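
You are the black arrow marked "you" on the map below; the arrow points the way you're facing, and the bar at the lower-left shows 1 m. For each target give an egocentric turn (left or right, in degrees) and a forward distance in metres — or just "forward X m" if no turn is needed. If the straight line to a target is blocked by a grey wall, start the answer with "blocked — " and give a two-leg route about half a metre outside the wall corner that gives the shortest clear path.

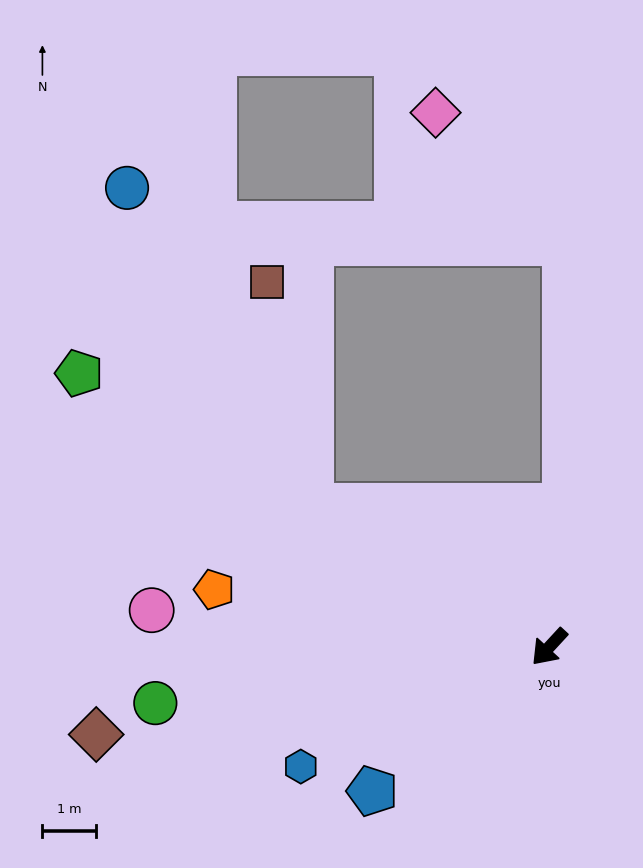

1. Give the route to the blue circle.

blocked — turn right 78°, forward 5.2 m, then turn right 29°, forward 6.8 m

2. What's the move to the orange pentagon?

turn right 57°, forward 6.3 m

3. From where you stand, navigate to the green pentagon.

turn right 78°, forward 10.1 m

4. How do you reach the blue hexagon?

turn right 22°, forward 5.1 m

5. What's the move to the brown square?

blocked — turn right 78°, forward 5.2 m, then turn right 48°, forward 4.3 m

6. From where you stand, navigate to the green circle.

turn right 39°, forward 7.4 m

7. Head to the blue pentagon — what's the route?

turn right 8°, forward 4.2 m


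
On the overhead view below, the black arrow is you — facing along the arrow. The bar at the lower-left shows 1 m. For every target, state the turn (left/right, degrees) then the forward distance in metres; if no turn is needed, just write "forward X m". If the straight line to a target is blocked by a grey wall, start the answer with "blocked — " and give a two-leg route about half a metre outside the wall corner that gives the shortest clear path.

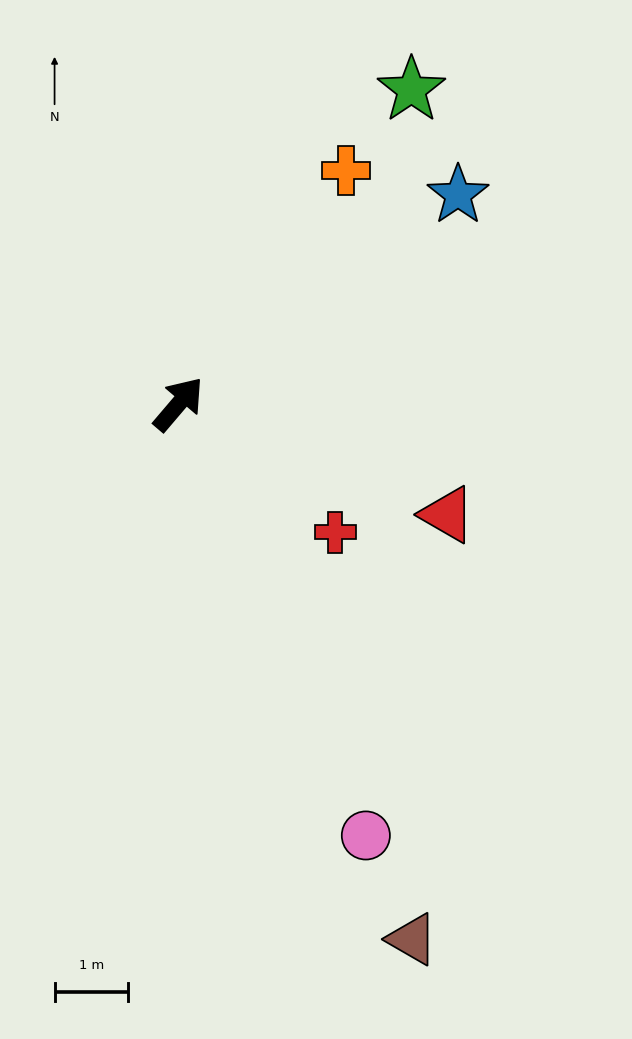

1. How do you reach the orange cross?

turn left 5°, forward 3.9 m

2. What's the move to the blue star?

turn right 13°, forward 4.7 m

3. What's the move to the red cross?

turn right 89°, forward 2.8 m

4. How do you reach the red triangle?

turn right 72°, forward 3.9 m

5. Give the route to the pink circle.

turn right 116°, forward 6.4 m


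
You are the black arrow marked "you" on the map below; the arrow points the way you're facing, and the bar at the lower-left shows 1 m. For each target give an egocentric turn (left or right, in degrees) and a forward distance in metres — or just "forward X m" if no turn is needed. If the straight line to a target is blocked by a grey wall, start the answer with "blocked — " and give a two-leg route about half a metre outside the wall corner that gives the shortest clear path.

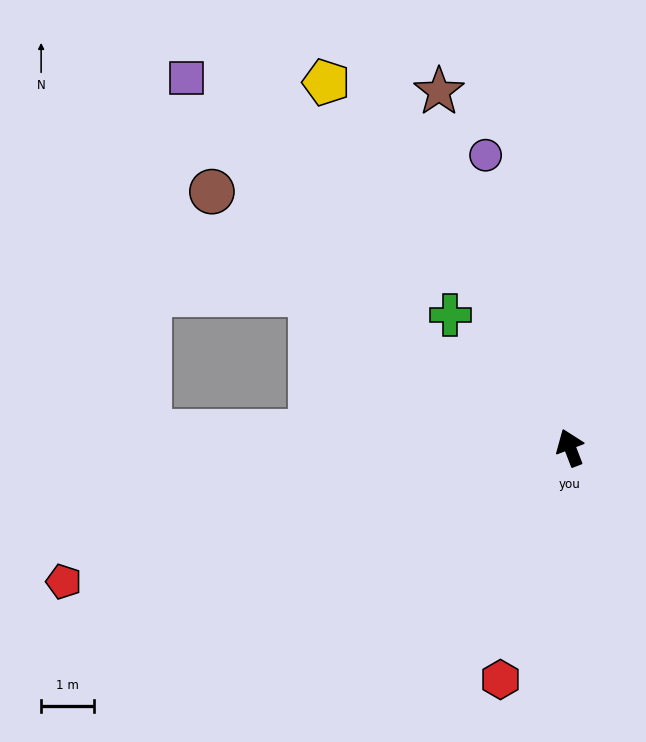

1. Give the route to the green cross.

turn left 21°, forward 3.4 m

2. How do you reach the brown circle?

turn left 33°, forward 8.3 m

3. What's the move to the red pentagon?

turn left 84°, forward 9.9 m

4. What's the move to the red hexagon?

turn left 142°, forward 4.6 m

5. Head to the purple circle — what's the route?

turn right 5°, forward 5.8 m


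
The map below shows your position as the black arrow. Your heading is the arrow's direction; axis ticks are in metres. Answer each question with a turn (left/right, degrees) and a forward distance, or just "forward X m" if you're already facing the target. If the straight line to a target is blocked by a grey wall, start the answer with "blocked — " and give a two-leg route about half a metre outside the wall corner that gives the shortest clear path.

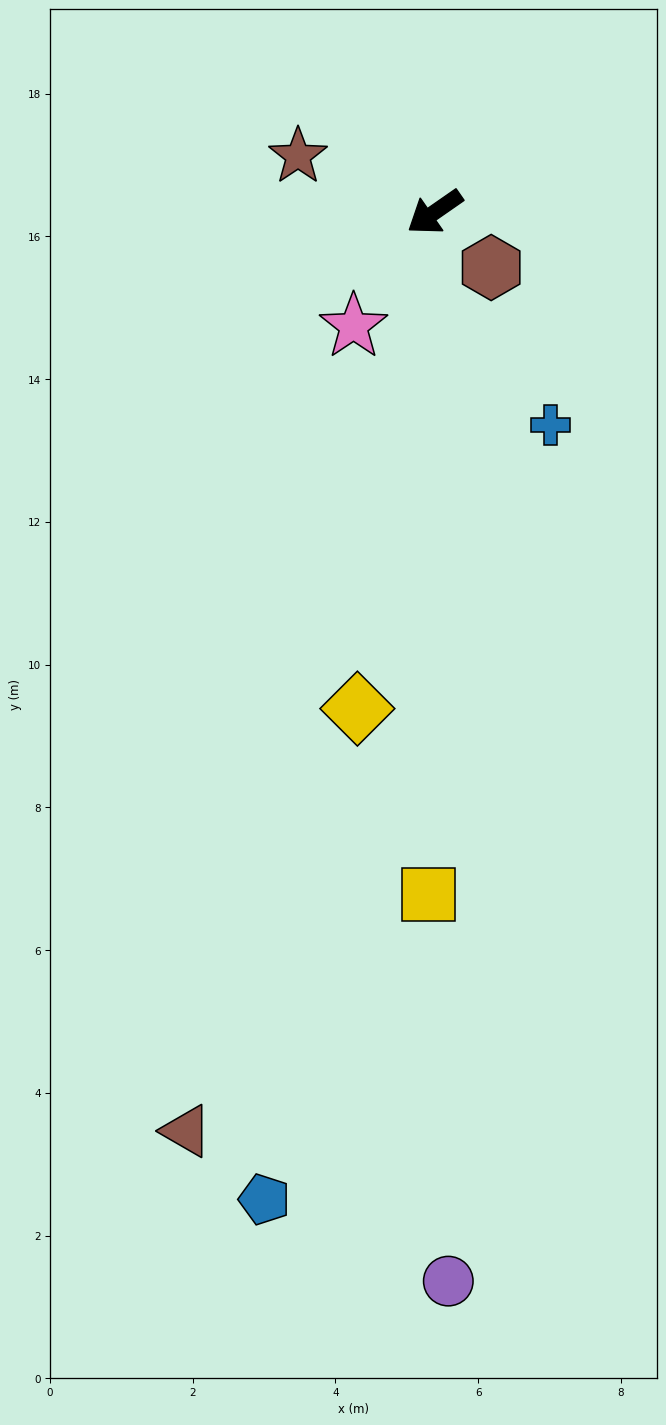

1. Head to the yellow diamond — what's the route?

turn left 46°, forward 7.0 m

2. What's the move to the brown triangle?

turn left 40°, forward 13.3 m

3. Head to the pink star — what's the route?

turn left 20°, forward 2.0 m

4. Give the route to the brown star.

turn right 57°, forward 2.1 m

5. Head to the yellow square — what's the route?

turn left 55°, forward 9.6 m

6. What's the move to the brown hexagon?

turn left 101°, forward 1.1 m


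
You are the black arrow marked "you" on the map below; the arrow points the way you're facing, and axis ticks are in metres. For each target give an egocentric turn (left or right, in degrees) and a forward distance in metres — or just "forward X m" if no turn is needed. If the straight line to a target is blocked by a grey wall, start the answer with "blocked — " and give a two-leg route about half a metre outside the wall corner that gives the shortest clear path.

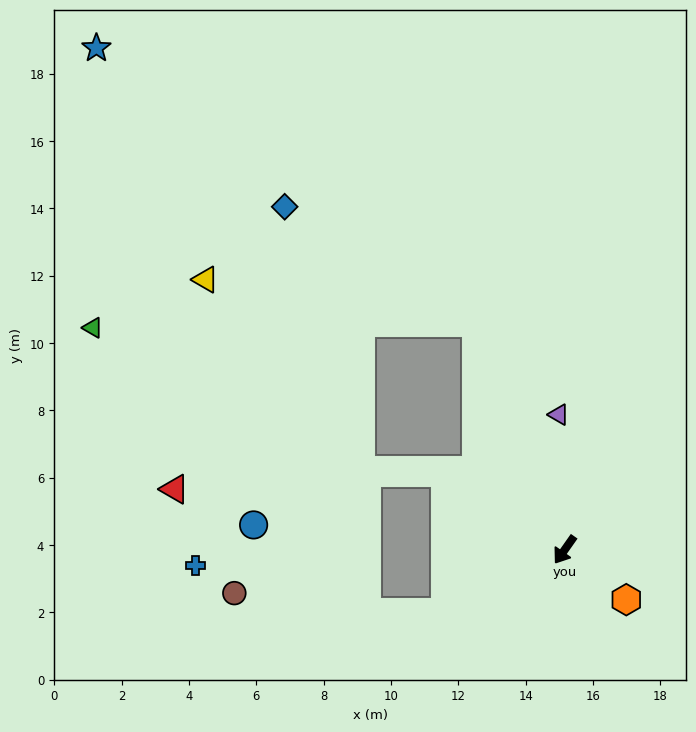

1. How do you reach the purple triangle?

turn right 142°, forward 4.0 m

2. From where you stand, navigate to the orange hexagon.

turn left 86°, forward 2.4 m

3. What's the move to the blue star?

blocked — turn right 124°, forward 7.2 m, then turn left 33°, forward 13.9 m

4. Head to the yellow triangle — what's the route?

blocked — turn right 124°, forward 7.2 m, then turn left 60°, forward 8.1 m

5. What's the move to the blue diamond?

blocked — turn right 124°, forward 7.2 m, then turn left 38°, forward 6.6 m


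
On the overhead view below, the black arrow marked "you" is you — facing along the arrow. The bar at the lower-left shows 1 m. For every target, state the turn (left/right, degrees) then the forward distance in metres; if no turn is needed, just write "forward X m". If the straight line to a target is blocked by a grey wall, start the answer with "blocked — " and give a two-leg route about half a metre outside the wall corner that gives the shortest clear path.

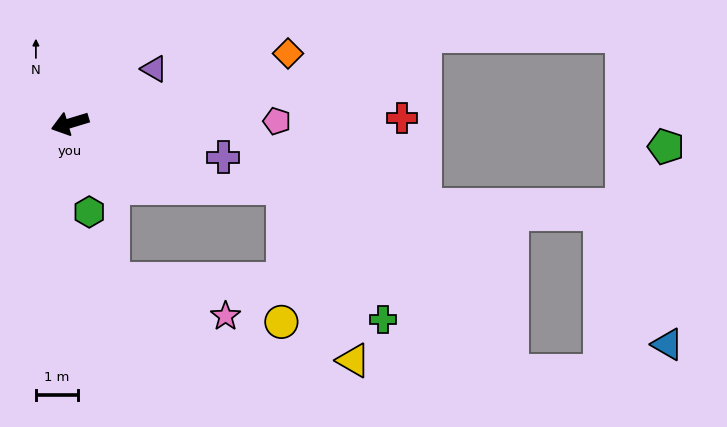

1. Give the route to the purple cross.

turn left 151°, forward 3.7 m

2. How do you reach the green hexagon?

turn left 85°, forward 2.1 m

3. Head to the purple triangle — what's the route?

turn right 164°, forward 2.4 m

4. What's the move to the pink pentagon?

turn left 164°, forward 4.9 m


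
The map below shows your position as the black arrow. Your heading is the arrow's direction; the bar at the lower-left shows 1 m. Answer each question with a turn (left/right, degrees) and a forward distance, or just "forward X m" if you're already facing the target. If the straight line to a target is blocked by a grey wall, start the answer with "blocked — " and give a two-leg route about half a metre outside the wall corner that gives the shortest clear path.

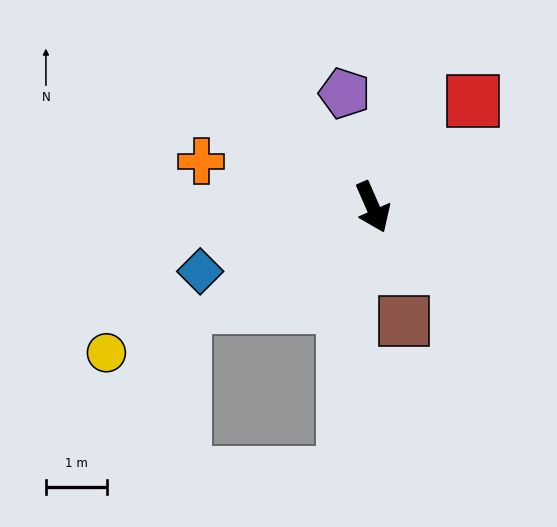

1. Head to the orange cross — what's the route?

turn right 129°, forward 2.9 m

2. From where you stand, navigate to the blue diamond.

turn right 93°, forward 3.0 m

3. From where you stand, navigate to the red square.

turn left 113°, forward 2.4 m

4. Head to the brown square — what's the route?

turn right 8°, forward 1.9 m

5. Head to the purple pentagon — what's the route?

turn left 170°, forward 1.9 m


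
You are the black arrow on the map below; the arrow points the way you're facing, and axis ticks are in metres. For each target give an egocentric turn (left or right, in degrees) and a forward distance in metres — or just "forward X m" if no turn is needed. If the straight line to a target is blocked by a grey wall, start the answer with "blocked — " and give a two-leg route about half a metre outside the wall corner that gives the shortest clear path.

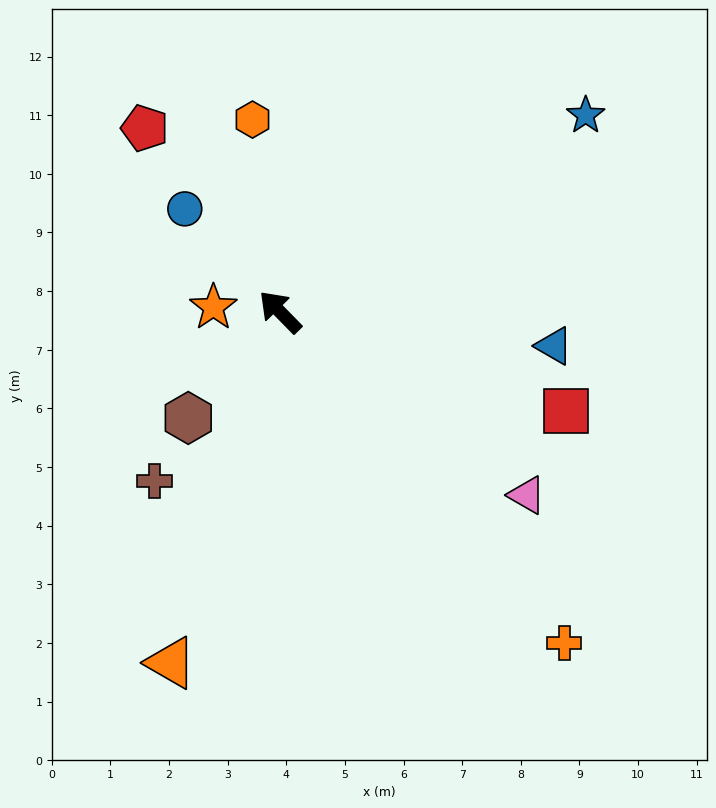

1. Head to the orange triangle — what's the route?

turn left 118°, forward 6.3 m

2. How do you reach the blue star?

turn right 102°, forward 6.2 m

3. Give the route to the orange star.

turn left 42°, forward 1.1 m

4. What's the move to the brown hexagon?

turn left 95°, forward 2.4 m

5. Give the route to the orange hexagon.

turn right 36°, forward 3.3 m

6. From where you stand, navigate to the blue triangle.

turn right 141°, forward 4.7 m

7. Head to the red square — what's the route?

turn right 153°, forward 5.2 m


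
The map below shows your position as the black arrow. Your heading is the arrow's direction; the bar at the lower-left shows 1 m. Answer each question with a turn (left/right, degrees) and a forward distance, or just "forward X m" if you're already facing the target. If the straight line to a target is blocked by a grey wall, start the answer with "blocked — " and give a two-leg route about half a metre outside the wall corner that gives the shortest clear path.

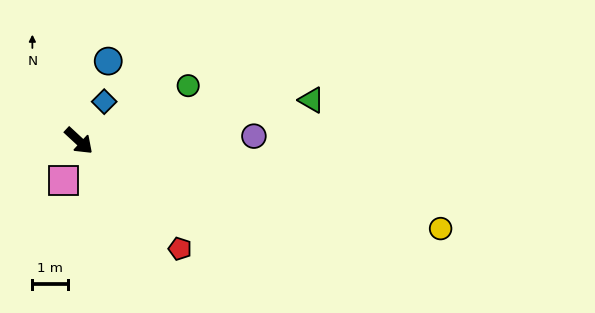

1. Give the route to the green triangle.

turn left 53°, forward 6.6 m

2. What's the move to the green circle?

turn left 70°, forward 3.4 m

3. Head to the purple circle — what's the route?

turn left 44°, forward 4.9 m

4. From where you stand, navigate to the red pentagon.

turn right 4°, forward 4.1 m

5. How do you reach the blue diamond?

turn left 100°, forward 1.3 m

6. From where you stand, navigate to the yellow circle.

turn left 29°, forward 10.3 m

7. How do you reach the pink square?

turn right 68°, forward 1.2 m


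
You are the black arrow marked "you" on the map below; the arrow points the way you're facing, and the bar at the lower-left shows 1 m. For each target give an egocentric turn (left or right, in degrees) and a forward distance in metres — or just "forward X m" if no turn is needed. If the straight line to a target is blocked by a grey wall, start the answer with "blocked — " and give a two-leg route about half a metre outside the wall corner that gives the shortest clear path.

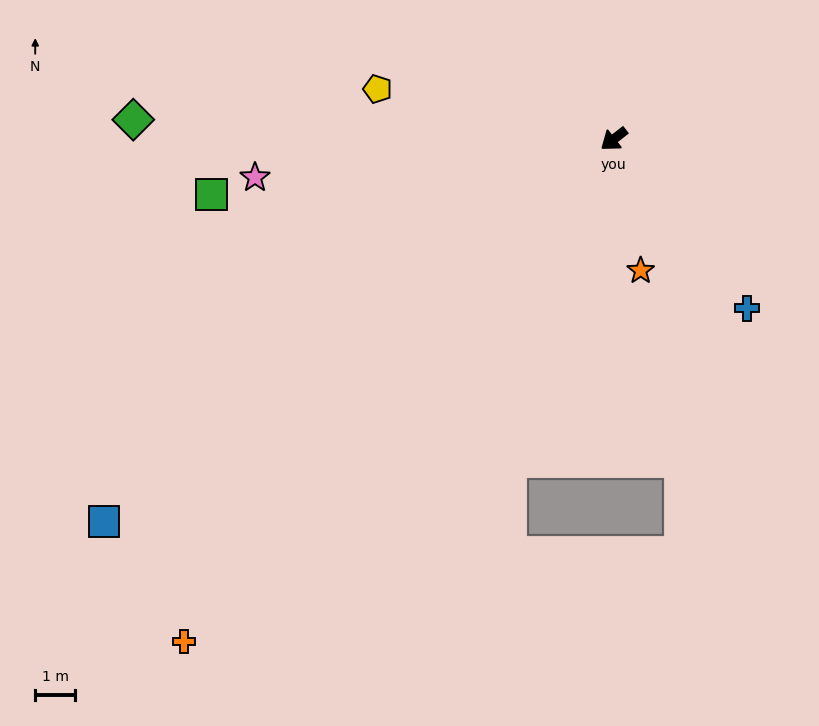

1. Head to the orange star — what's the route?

turn left 64°, forward 3.4 m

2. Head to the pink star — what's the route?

turn right 32°, forward 9.0 m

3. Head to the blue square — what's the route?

forward 15.9 m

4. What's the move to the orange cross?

turn left 12°, forward 16.5 m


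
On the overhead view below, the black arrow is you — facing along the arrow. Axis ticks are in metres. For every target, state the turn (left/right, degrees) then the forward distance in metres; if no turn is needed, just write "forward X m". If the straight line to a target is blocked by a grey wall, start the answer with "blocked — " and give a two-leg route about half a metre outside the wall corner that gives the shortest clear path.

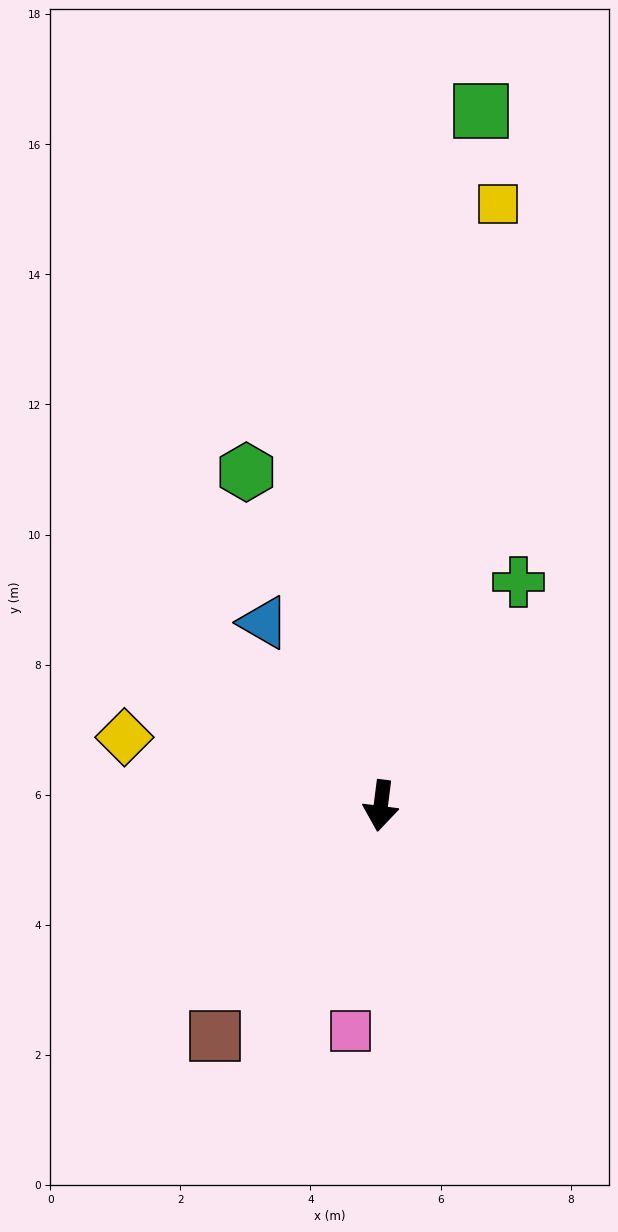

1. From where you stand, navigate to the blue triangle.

turn right 140°, forward 3.3 m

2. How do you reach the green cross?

turn left 156°, forward 4.0 m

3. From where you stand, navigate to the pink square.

forward 3.5 m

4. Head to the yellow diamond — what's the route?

turn right 98°, forward 4.1 m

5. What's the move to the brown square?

turn right 28°, forward 4.4 m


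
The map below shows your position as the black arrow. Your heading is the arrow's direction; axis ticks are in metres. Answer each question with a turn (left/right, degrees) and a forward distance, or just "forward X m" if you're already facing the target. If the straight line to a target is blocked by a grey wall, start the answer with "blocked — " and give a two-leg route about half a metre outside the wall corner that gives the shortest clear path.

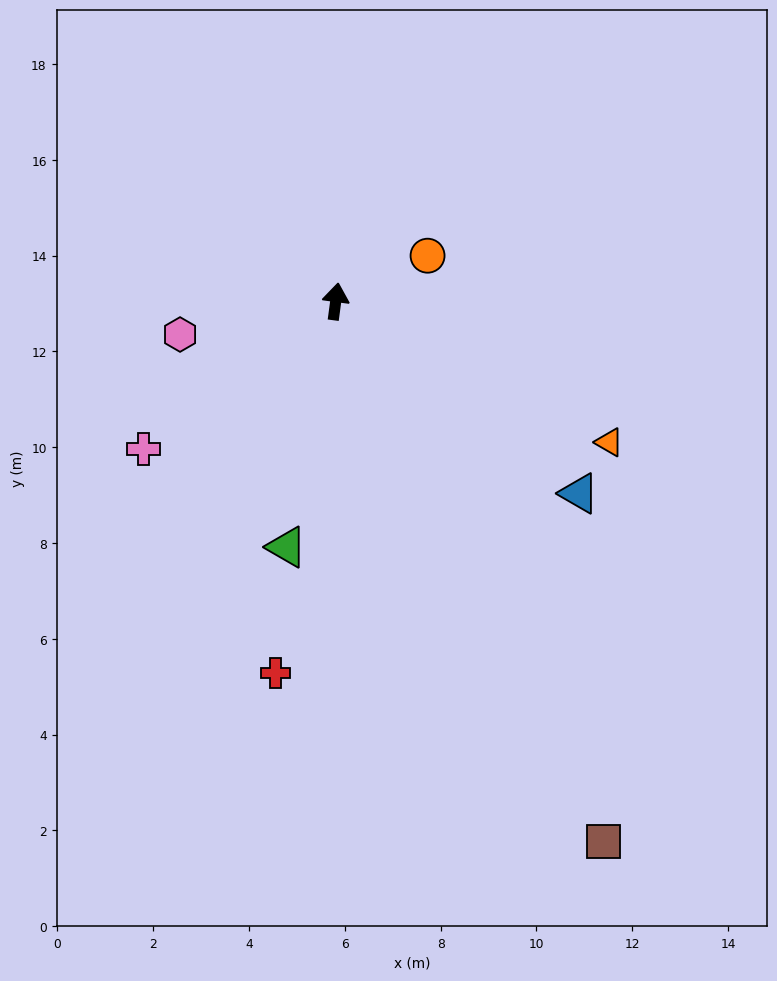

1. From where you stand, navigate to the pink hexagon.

turn left 110°, forward 3.3 m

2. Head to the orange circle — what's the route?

turn right 56°, forward 2.1 m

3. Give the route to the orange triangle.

turn right 110°, forward 6.4 m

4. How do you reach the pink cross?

turn left 135°, forward 5.1 m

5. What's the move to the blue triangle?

turn right 121°, forward 6.5 m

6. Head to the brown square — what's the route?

turn right 146°, forward 12.6 m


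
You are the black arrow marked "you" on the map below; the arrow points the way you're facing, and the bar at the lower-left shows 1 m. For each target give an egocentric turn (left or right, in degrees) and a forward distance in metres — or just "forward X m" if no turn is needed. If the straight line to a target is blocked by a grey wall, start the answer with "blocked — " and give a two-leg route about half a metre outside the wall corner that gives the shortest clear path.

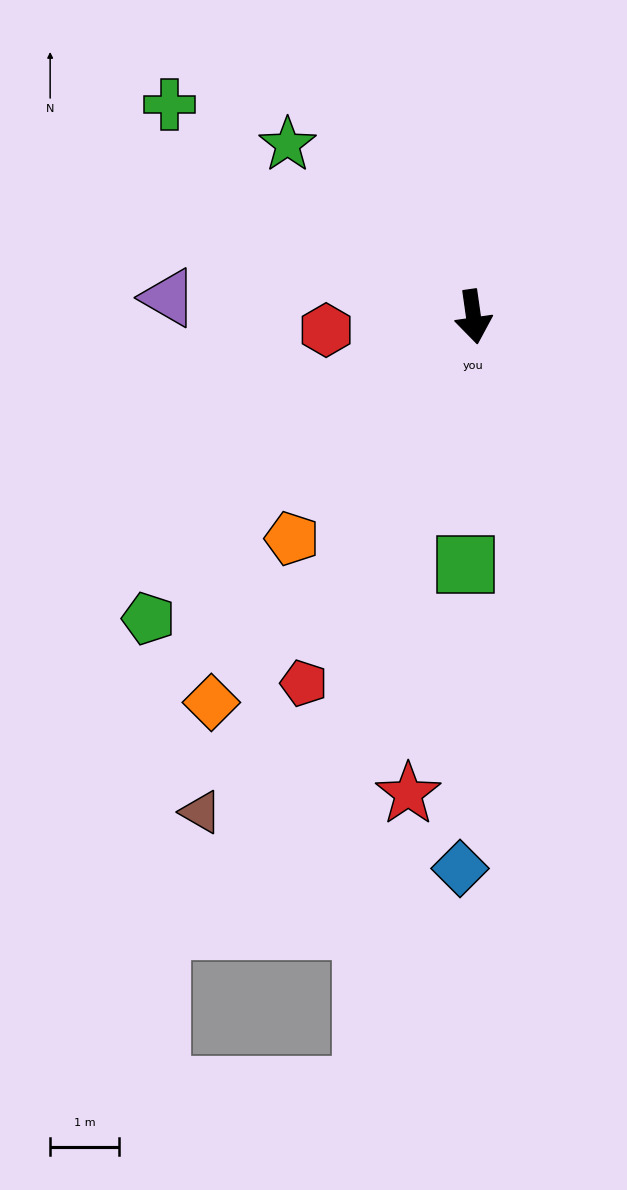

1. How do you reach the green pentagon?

turn right 55°, forward 6.5 m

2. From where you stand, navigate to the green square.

turn right 10°, forward 3.6 m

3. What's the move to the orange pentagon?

turn right 47°, forward 4.2 m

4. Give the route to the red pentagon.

turn right 33°, forward 5.9 m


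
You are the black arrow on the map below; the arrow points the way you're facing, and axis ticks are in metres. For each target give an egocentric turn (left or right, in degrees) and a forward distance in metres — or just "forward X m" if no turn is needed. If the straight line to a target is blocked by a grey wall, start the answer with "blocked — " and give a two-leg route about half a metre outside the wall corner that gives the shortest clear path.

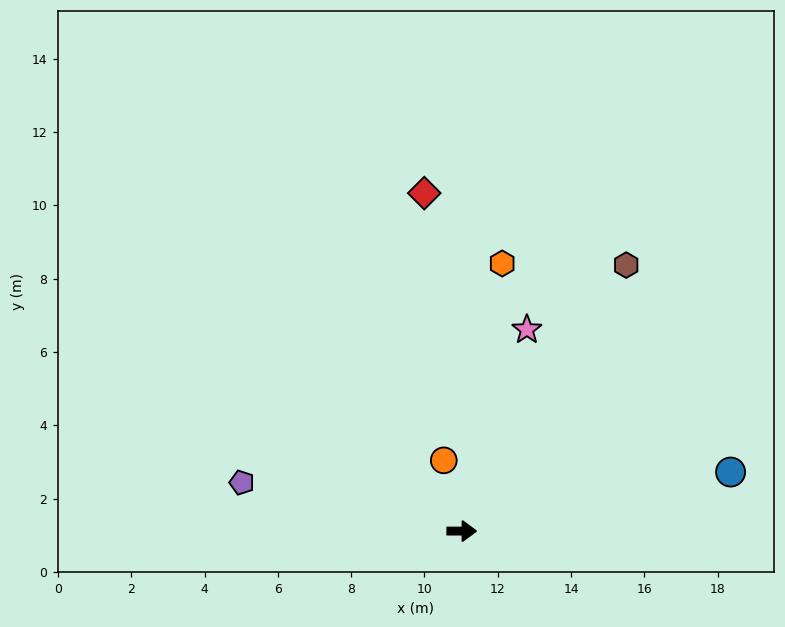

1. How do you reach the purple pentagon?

turn left 168°, forward 6.1 m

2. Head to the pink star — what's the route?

turn left 72°, forward 5.8 m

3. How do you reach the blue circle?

turn left 13°, forward 7.5 m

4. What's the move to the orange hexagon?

turn left 82°, forward 7.4 m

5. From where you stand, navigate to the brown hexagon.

turn left 58°, forward 8.5 m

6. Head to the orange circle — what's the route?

turn left 104°, forward 2.0 m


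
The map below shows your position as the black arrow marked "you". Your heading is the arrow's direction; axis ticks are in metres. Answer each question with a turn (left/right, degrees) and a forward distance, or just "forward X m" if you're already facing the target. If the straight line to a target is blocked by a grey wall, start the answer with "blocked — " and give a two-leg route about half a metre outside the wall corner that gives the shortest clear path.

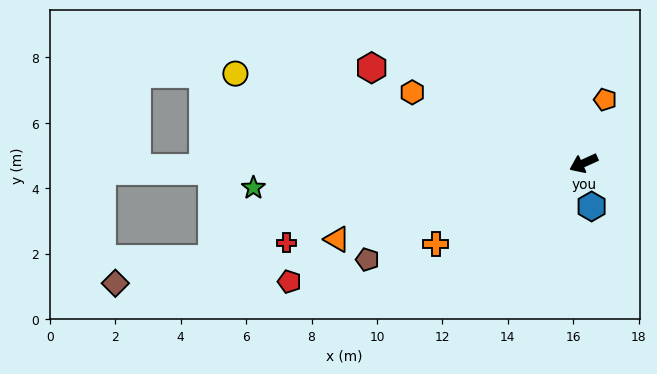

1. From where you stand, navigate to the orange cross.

turn left 4°, forward 5.2 m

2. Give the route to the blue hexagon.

turn left 76°, forward 1.3 m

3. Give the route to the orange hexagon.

turn right 47°, forward 5.7 m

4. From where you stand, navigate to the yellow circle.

turn right 39°, forward 11.0 m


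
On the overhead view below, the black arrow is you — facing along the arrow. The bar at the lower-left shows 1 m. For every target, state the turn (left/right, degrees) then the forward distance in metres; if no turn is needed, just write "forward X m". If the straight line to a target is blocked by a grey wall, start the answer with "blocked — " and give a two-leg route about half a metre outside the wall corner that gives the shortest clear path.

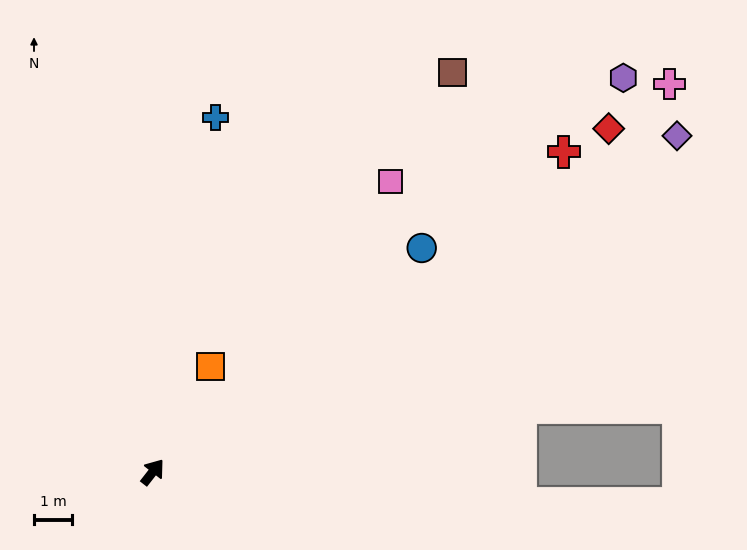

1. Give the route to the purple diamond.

turn right 19°, forward 16.3 m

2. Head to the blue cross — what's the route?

turn left 28°, forward 9.4 m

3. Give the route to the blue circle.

turn right 12°, forward 9.2 m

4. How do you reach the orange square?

turn left 9°, forward 3.2 m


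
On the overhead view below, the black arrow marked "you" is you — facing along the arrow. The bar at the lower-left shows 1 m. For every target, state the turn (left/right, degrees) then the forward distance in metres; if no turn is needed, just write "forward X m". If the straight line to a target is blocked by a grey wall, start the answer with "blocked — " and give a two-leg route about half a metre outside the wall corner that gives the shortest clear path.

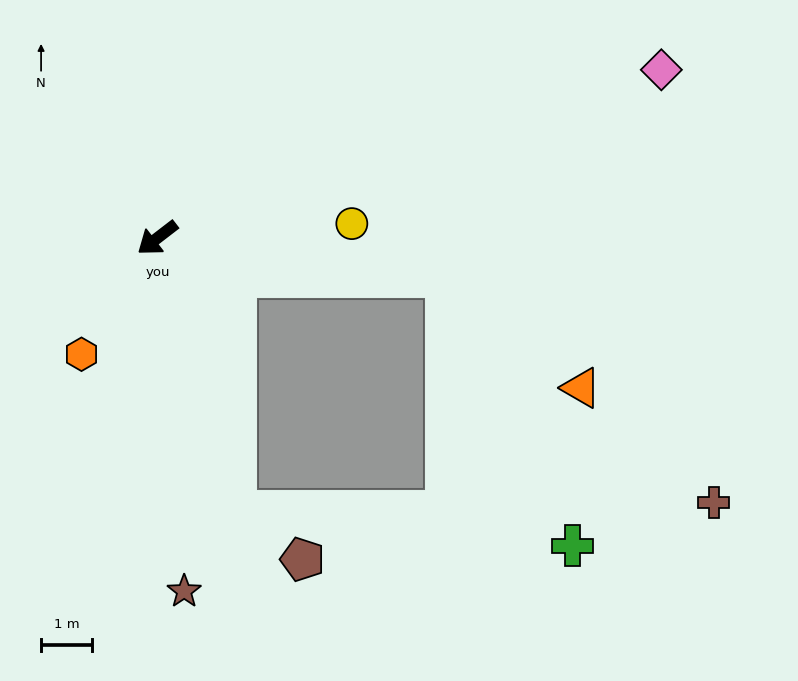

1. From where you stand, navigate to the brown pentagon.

blocked — turn left 68°, forward 5.6 m, then turn left 40°, forward 1.6 m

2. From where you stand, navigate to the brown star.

turn left 57°, forward 7.0 m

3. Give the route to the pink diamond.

turn left 161°, forward 10.4 m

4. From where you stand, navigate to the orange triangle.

blocked — turn left 135°, forward 5.7 m, then turn right 32°, forward 3.4 m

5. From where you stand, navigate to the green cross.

blocked — turn left 135°, forward 5.7 m, then turn right 58°, forward 5.8 m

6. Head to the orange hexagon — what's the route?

turn left 19°, forward 2.7 m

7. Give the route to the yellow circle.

turn left 147°, forward 3.8 m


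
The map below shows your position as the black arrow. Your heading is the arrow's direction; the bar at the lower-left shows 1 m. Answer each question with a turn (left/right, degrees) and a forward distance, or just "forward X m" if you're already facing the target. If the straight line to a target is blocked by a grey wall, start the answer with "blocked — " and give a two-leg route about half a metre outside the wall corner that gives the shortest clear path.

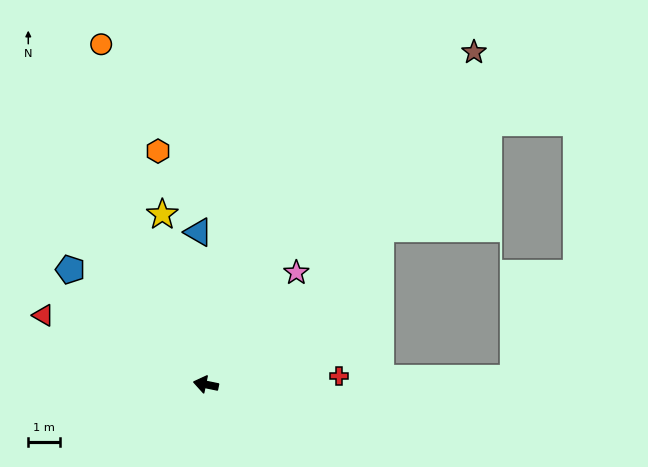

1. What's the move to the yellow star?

turn right 64°, forward 5.5 m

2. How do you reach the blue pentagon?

turn right 29°, forward 5.6 m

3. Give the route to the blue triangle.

turn right 76°, forward 4.8 m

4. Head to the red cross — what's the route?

turn right 165°, forward 4.2 m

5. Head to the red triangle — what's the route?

turn right 11°, forward 5.5 m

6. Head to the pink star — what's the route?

turn right 117°, forward 4.5 m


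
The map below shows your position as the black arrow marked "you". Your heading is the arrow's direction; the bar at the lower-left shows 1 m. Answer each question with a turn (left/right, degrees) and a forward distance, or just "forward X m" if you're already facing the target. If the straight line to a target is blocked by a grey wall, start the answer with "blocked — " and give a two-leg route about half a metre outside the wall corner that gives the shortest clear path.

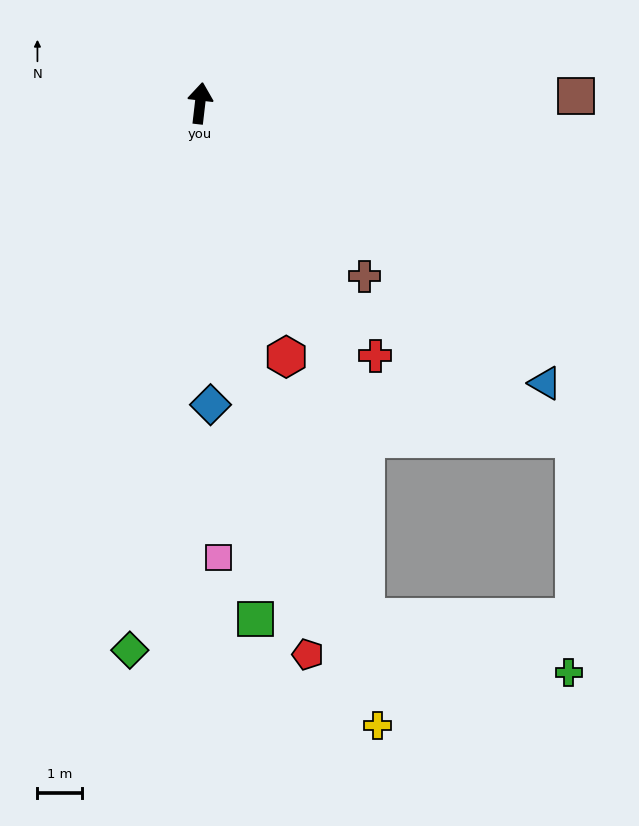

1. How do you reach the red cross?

turn right 139°, forward 6.8 m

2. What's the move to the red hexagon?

turn right 155°, forward 6.0 m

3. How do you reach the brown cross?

turn right 130°, forward 5.3 m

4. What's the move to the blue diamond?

turn right 171°, forward 6.7 m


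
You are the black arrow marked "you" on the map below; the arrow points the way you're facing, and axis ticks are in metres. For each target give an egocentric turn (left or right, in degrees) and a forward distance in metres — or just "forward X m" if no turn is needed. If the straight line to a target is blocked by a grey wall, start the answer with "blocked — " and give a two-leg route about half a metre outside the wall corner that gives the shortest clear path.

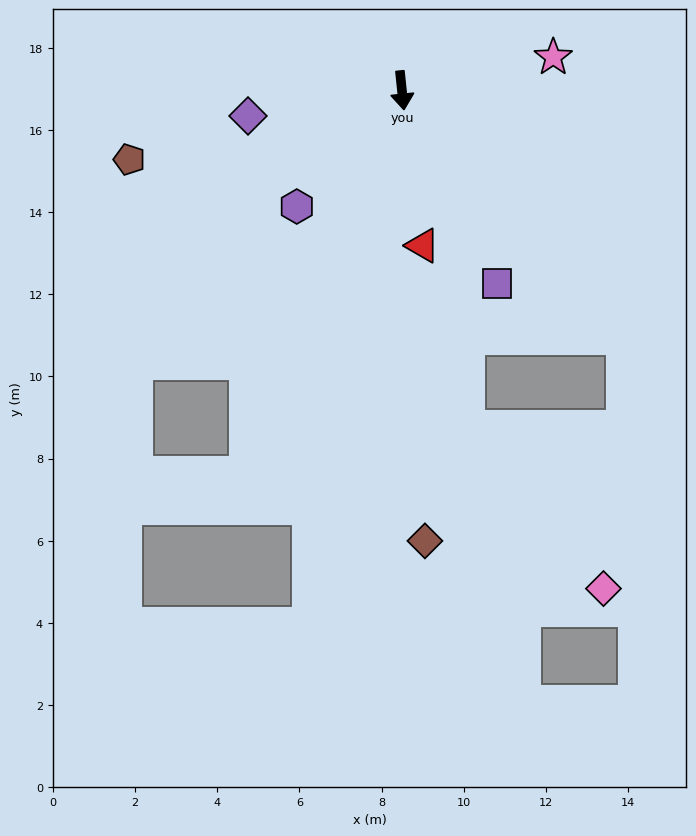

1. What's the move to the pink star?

turn left 96°, forward 3.8 m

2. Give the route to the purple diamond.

turn right 87°, forward 3.8 m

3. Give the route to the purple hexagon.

turn right 48°, forward 3.8 m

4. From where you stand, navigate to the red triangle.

forward 3.8 m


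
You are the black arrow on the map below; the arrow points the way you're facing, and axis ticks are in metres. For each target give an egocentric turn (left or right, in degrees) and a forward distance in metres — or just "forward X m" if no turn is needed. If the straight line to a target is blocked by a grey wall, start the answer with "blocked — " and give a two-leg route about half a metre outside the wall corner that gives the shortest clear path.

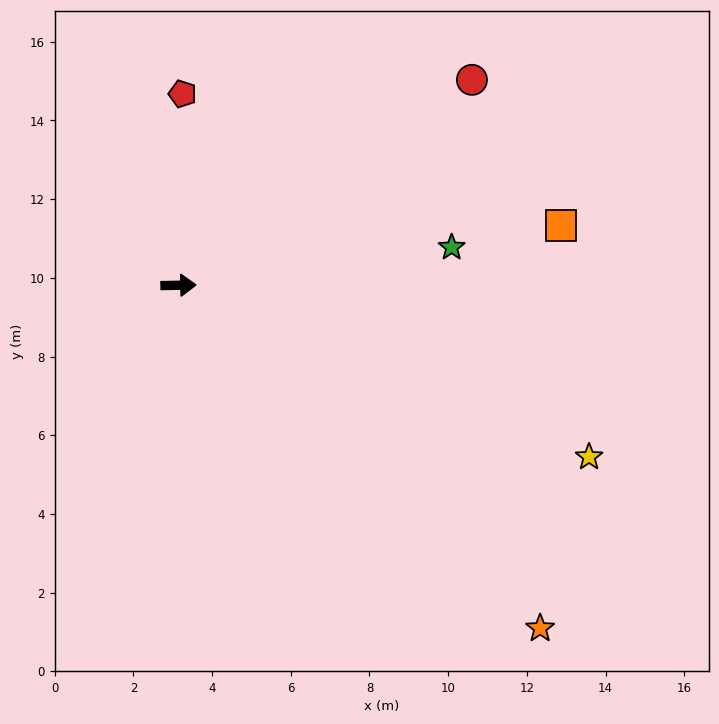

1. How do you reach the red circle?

turn left 34°, forward 9.1 m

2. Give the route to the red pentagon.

turn left 88°, forward 4.9 m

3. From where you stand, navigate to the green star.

turn left 7°, forward 7.0 m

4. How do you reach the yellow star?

turn right 24°, forward 11.3 m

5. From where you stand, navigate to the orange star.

turn right 45°, forward 12.7 m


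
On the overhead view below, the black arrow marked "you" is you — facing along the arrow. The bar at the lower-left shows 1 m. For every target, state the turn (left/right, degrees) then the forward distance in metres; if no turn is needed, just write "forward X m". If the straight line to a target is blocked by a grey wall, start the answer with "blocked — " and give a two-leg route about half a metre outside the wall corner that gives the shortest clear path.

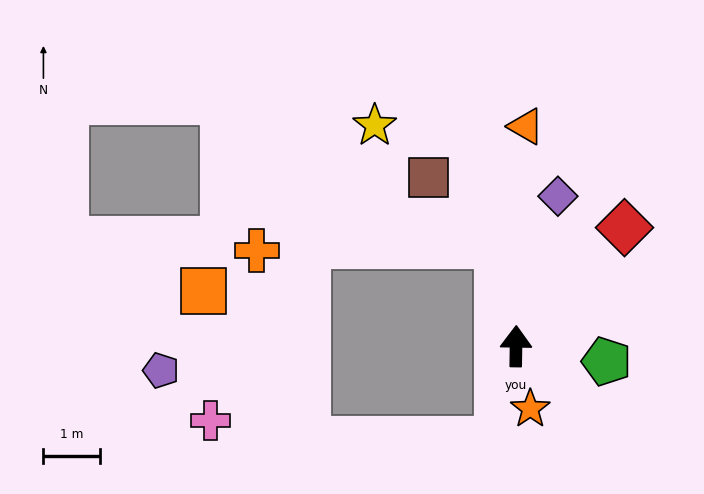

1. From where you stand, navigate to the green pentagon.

turn right 99°, forward 1.6 m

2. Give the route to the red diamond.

turn right 42°, forward 2.9 m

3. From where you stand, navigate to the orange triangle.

forward 3.9 m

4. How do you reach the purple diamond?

turn right 15°, forward 2.8 m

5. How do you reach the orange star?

turn right 166°, forward 1.1 m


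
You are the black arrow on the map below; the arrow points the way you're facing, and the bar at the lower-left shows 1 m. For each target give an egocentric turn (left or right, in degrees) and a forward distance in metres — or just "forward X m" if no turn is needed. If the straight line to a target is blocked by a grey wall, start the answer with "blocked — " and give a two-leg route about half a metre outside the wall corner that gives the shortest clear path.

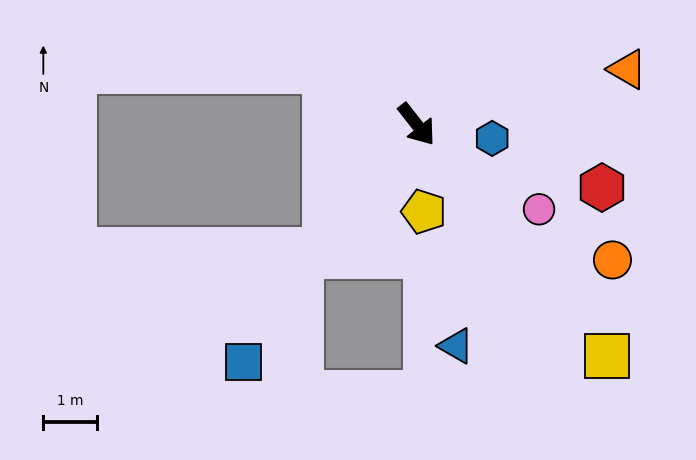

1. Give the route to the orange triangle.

turn left 66°, forward 4.0 m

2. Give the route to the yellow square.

forward 5.5 m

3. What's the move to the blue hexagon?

turn left 41°, forward 1.4 m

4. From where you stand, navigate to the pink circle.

turn left 17°, forward 2.8 m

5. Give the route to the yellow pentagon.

turn right 33°, forward 1.6 m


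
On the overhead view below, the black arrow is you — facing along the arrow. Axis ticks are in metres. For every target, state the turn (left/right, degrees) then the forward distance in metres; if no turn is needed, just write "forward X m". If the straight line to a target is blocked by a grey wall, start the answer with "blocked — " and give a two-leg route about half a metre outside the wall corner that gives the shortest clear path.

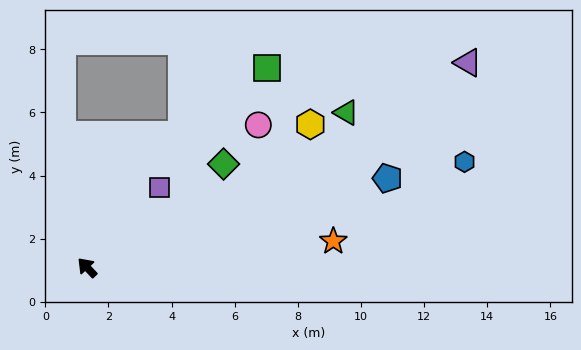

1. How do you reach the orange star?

turn right 127°, forward 7.8 m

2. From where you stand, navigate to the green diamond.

turn right 96°, forward 5.4 m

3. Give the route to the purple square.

turn right 85°, forward 3.4 m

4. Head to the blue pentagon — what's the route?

turn right 117°, forward 9.9 m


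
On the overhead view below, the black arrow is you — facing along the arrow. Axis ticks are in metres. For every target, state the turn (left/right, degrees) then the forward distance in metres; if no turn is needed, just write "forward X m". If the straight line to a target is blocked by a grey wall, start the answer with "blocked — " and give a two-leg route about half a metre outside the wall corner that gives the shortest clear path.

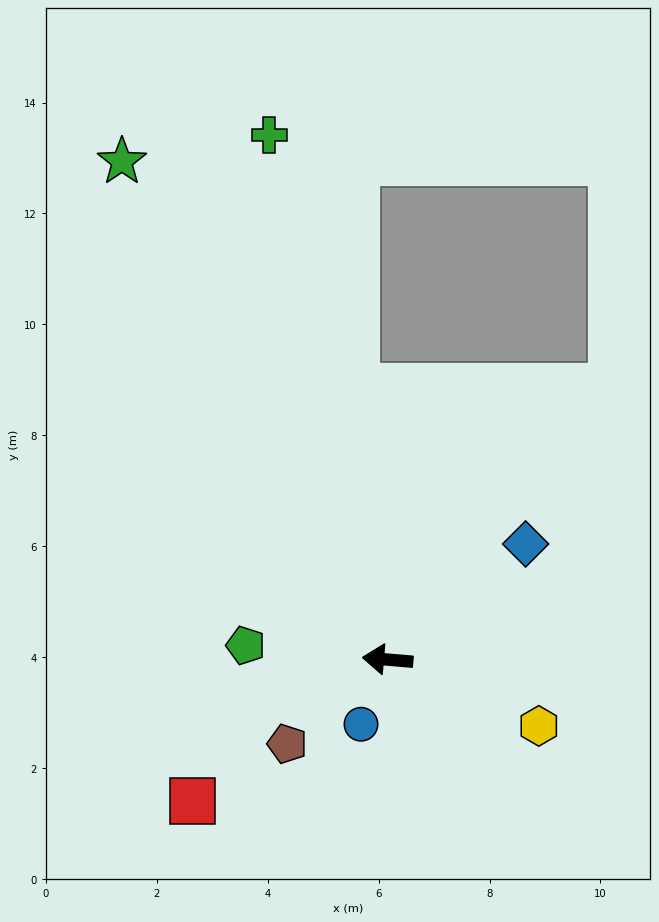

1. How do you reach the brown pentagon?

turn left 45°, forward 2.4 m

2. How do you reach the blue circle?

turn left 72°, forward 1.3 m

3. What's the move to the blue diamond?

turn right 135°, forward 3.2 m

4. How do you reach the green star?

turn right 57°, forward 10.2 m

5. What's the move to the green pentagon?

forward 2.6 m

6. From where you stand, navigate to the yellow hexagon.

turn left 161°, forward 3.0 m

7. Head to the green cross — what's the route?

turn right 72°, forward 9.7 m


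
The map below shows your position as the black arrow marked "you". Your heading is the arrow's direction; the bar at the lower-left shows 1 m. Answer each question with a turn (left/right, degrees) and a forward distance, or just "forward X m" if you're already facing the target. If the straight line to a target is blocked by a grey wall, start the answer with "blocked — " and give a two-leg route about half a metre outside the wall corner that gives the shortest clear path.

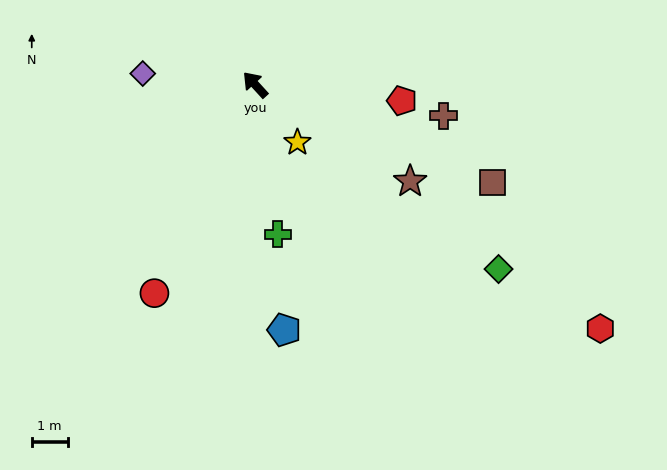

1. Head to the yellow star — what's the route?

turn left 174°, forward 2.0 m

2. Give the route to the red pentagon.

turn right 139°, forward 4.1 m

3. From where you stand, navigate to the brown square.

turn right 155°, forward 7.2 m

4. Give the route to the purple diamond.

turn left 42°, forward 3.2 m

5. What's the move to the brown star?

turn right 164°, forward 5.1 m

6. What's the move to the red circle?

turn left 112°, forward 6.5 m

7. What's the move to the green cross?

turn left 146°, forward 4.2 m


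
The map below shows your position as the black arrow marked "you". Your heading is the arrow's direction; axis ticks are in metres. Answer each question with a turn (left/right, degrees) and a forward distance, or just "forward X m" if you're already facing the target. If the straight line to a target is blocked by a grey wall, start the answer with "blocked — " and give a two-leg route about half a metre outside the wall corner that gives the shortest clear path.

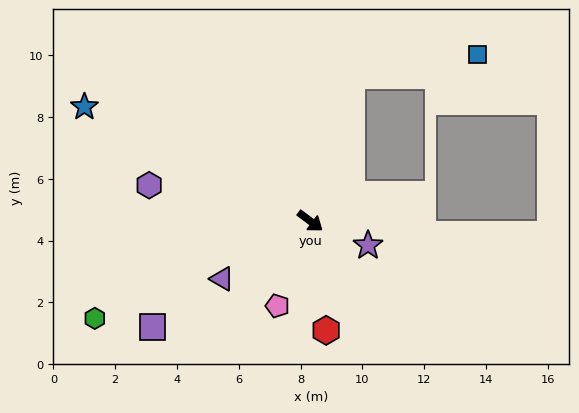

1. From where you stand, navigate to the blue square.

blocked — turn left 111°, forward 4.9 m, then turn right 65°, forward 4.1 m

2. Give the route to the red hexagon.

turn right 45°, forward 3.6 m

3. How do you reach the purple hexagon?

turn right 156°, forward 5.3 m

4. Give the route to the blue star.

turn right 170°, forward 8.2 m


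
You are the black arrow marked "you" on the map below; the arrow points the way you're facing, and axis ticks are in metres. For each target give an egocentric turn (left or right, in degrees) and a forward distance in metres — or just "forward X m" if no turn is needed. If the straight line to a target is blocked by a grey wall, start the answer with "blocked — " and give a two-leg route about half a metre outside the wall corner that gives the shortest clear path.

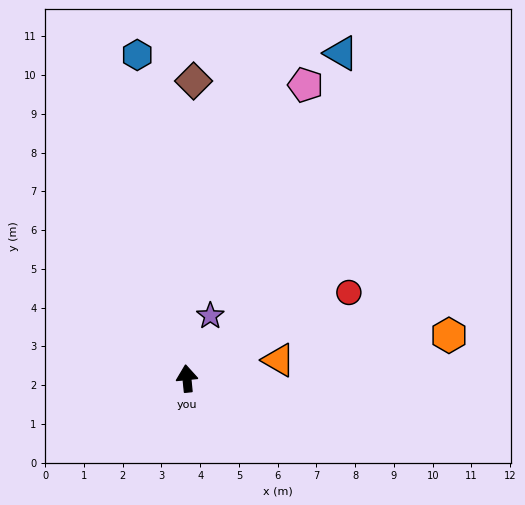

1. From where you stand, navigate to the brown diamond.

turn right 7°, forward 7.7 m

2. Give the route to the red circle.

turn right 68°, forward 4.7 m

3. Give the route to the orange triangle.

turn right 84°, forward 2.4 m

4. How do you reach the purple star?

turn right 26°, forward 1.7 m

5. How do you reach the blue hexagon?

turn left 3°, forward 8.4 m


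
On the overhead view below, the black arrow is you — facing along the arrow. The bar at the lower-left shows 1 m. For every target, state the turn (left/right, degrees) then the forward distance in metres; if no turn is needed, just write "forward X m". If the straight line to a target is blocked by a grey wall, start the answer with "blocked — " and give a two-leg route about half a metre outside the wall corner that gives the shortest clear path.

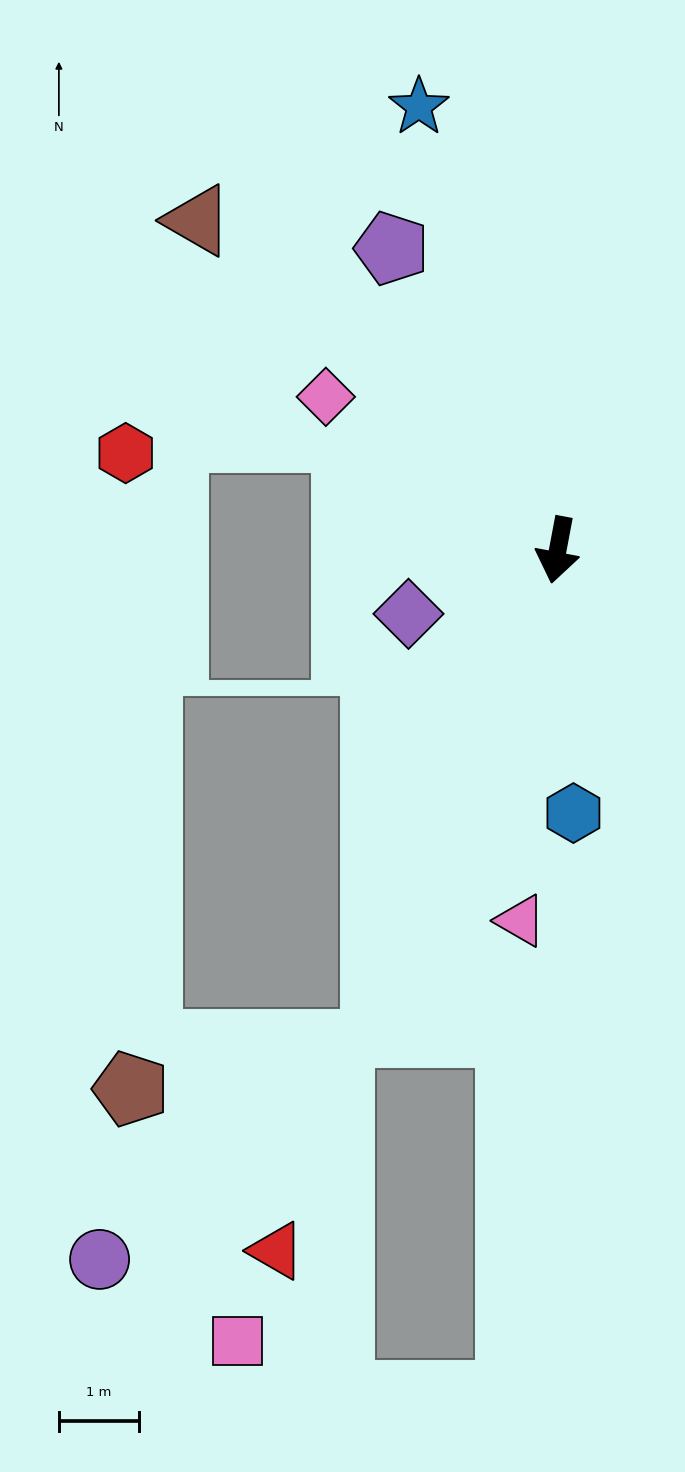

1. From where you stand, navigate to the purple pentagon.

turn right 140°, forward 4.3 m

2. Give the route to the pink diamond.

turn right 113°, forward 3.4 m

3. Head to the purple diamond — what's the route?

turn right 56°, forward 2.0 m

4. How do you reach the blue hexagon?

turn left 14°, forward 3.3 m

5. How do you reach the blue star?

turn right 152°, forward 5.8 m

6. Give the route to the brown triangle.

turn right 122°, forward 6.1 m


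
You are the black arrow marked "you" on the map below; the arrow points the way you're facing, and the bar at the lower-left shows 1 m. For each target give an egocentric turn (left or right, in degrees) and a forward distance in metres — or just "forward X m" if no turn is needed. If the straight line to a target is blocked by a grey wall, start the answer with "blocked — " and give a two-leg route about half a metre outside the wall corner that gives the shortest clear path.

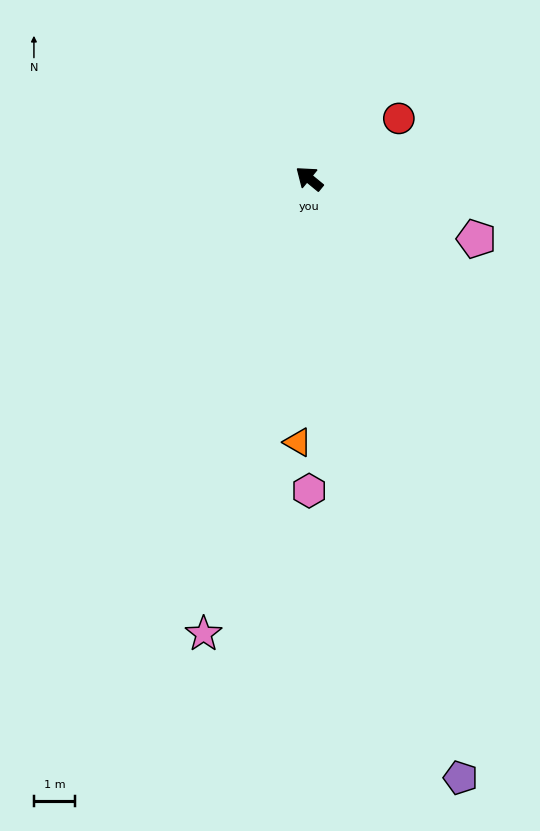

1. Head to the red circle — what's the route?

turn right 107°, forward 2.6 m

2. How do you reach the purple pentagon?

turn left 144°, forward 14.9 m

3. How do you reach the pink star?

turn left 116°, forward 11.2 m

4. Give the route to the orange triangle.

turn left 127°, forward 6.4 m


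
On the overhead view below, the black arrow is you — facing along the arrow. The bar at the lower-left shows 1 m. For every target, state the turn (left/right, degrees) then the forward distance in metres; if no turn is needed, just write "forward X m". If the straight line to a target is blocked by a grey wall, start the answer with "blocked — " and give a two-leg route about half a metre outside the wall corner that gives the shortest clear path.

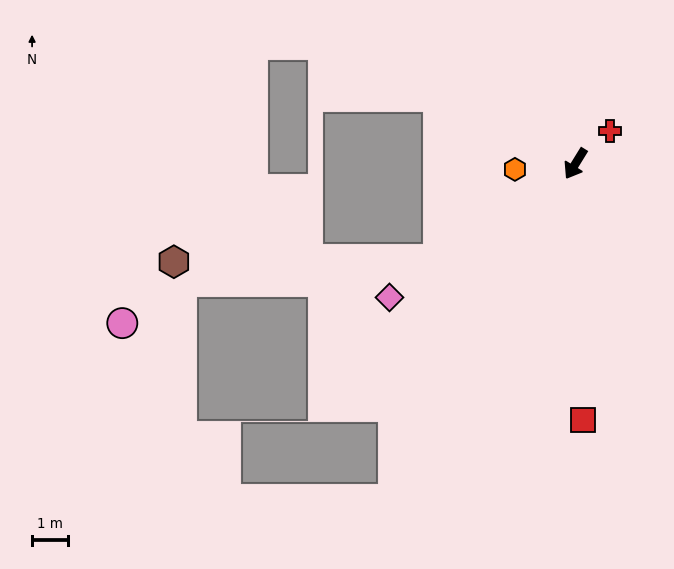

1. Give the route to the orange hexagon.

turn right 53°, forward 1.7 m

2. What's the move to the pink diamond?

turn right 23°, forward 6.5 m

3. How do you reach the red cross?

turn left 165°, forward 1.3 m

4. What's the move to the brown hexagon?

blocked — turn right 24°, forward 4.7 m, then turn right 34°, forward 7.5 m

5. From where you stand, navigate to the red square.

turn left 33°, forward 7.2 m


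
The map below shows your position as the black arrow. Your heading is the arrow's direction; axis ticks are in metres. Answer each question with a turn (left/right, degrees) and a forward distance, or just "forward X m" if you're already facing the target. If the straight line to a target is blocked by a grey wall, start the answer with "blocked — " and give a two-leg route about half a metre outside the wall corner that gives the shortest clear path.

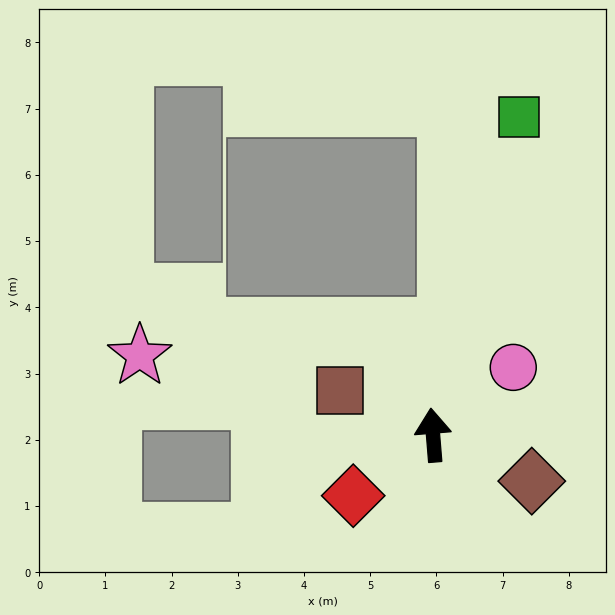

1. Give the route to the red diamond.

turn left 123°, forward 1.5 m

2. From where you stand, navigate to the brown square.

turn left 60°, forward 1.6 m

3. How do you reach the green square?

turn right 20°, forward 5.0 m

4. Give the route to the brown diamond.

turn right 120°, forward 1.6 m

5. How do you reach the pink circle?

turn right 54°, forward 1.6 m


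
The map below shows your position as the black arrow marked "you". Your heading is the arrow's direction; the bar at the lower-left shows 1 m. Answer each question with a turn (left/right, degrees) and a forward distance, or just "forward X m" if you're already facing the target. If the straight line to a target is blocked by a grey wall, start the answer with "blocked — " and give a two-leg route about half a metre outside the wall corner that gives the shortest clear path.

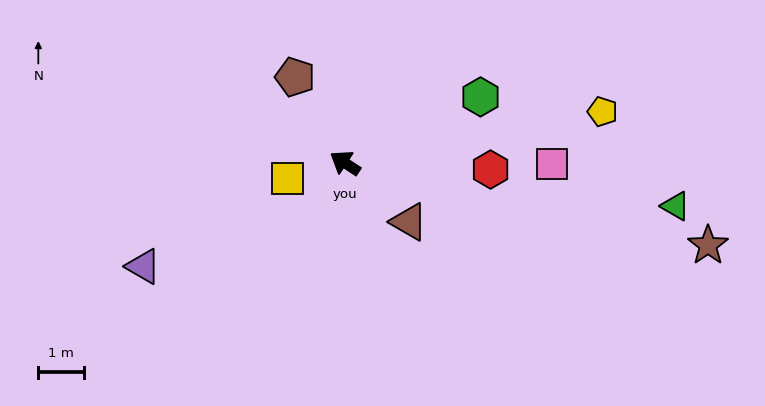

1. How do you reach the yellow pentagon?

turn right 136°, forward 5.7 m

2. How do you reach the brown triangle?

turn left 170°, forward 1.9 m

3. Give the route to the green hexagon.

turn right 121°, forward 3.3 m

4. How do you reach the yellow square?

turn left 48°, forward 1.3 m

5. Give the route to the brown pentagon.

turn right 27°, forward 2.2 m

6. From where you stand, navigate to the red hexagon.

turn right 149°, forward 3.2 m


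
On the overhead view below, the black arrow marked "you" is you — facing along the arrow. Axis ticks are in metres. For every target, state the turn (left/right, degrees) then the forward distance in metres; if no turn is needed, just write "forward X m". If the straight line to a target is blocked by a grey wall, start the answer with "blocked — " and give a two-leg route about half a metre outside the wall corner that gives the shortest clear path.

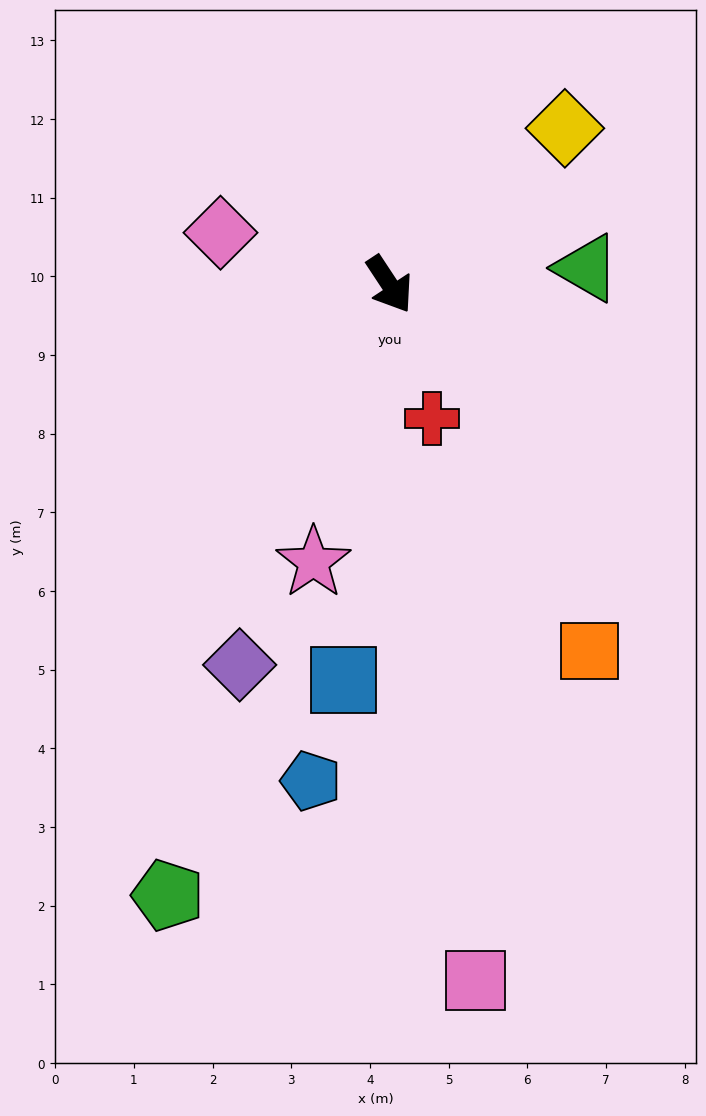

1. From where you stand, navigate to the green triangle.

turn left 61°, forward 2.5 m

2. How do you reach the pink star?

turn right 49°, forward 3.7 m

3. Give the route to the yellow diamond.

turn left 98°, forward 3.0 m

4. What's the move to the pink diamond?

turn right 140°, forward 2.2 m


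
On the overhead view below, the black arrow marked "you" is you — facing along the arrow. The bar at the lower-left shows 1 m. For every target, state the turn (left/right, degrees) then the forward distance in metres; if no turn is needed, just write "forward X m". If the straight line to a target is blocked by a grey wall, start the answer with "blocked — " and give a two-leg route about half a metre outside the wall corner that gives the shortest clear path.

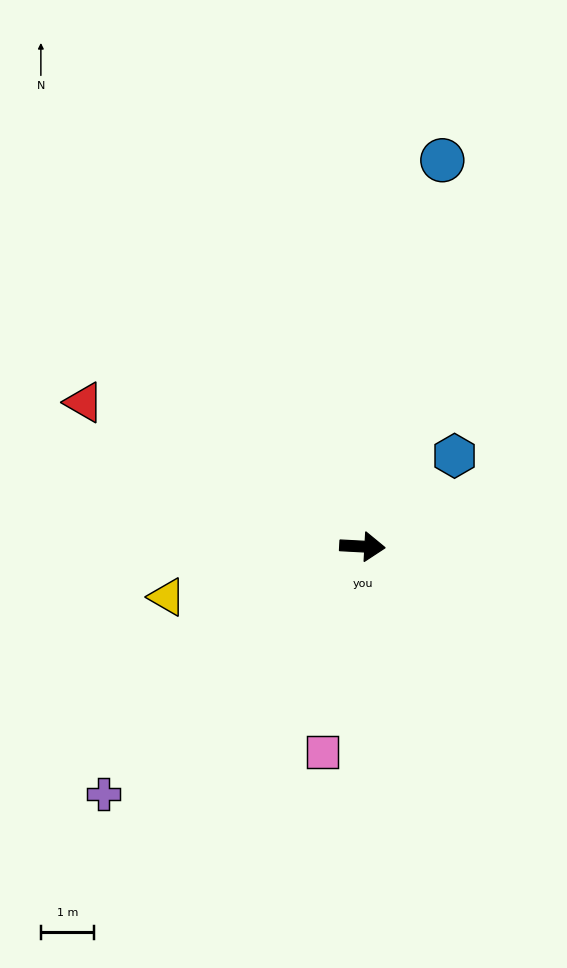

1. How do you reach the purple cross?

turn right 133°, forward 6.7 m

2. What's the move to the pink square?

turn right 98°, forward 3.9 m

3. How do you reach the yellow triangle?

turn right 162°, forward 3.8 m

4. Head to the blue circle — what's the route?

turn left 81°, forward 7.4 m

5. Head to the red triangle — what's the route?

turn left 156°, forward 5.9 m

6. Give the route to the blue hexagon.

turn left 48°, forward 2.4 m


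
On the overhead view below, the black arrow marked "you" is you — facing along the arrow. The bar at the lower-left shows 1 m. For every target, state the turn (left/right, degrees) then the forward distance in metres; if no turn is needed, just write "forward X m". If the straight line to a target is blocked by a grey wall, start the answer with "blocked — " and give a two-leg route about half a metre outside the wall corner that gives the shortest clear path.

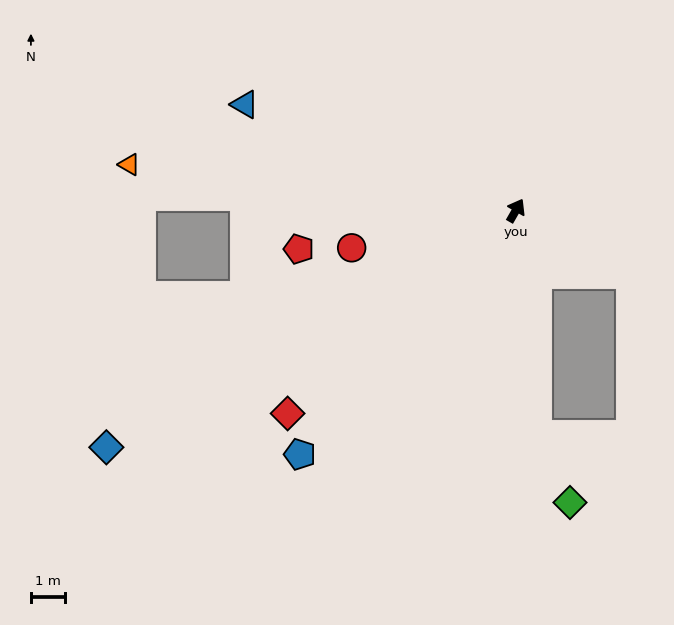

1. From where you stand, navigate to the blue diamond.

turn left 150°, forward 14.0 m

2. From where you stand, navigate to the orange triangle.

turn left 113°, forward 11.6 m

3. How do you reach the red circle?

turn left 133°, forward 5.0 m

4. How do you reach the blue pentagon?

turn left 168°, forward 9.7 m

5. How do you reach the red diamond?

turn left 161°, forward 9.1 m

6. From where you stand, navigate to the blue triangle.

turn left 98°, forward 8.6 m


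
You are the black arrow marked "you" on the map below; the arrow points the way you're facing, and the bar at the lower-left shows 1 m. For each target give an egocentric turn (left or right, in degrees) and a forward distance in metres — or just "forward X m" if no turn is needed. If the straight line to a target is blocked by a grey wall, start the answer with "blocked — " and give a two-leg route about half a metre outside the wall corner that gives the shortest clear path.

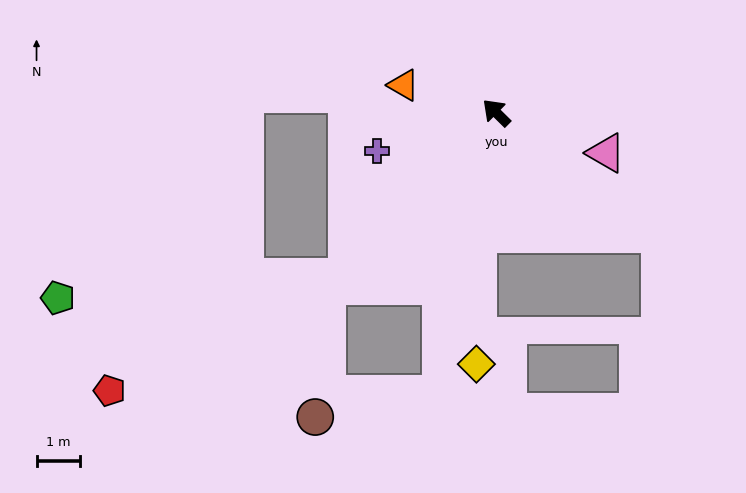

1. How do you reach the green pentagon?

blocked — turn left 92°, forward 5.1 m, then turn right 43°, forward 6.6 m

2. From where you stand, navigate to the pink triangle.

turn right 156°, forward 2.7 m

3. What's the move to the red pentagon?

blocked — turn left 92°, forward 5.1 m, then turn right 22°, forward 6.0 m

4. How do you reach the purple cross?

turn left 62°, forward 2.9 m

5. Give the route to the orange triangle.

turn left 28°, forward 2.2 m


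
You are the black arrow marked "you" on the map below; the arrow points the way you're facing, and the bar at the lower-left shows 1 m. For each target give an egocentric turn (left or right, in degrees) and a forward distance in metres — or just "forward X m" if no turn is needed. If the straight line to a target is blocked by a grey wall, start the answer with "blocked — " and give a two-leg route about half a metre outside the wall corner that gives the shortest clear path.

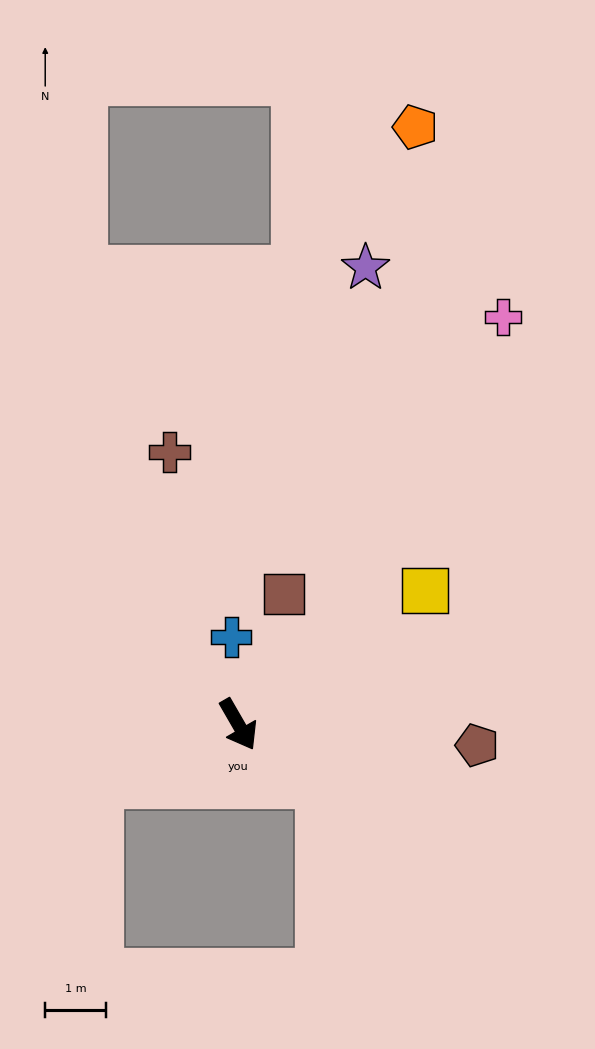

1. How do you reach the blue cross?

turn left 155°, forward 1.5 m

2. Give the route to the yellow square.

turn left 96°, forward 3.8 m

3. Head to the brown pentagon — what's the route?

turn left 55°, forward 4.0 m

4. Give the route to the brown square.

turn left 131°, forward 2.3 m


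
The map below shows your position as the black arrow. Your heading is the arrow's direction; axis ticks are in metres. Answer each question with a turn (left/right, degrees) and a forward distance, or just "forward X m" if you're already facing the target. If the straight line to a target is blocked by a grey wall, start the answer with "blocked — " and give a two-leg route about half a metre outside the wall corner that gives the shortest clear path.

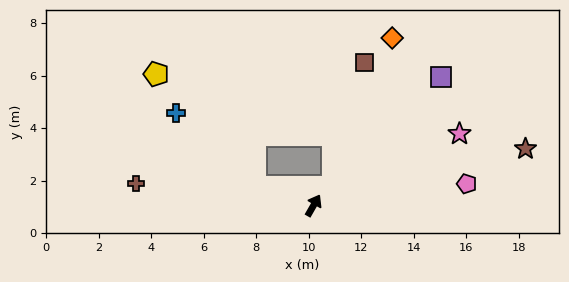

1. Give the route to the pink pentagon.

turn right 52°, forward 5.9 m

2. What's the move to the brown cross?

turn left 113°, forward 6.8 m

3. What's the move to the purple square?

turn right 15°, forward 6.9 m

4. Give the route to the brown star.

turn right 45°, forward 8.4 m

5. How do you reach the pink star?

turn right 34°, forward 6.2 m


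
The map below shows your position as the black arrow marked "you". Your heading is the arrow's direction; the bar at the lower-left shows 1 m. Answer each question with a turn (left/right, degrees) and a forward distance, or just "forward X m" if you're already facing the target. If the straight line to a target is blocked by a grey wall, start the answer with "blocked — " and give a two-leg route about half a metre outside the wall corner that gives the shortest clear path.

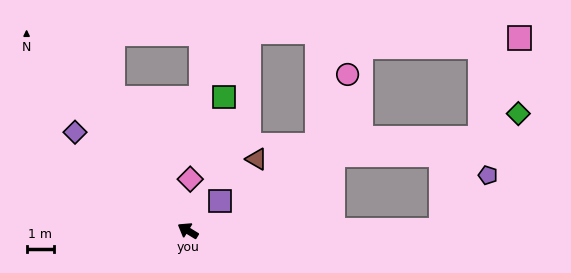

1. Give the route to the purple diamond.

turn right 10°, forward 5.4 m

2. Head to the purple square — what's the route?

turn right 106°, forward 1.6 m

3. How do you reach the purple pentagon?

blocked — turn right 148°, forward 9.1 m, then turn left 48°, forward 2.6 m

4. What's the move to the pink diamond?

turn right 61°, forward 1.9 m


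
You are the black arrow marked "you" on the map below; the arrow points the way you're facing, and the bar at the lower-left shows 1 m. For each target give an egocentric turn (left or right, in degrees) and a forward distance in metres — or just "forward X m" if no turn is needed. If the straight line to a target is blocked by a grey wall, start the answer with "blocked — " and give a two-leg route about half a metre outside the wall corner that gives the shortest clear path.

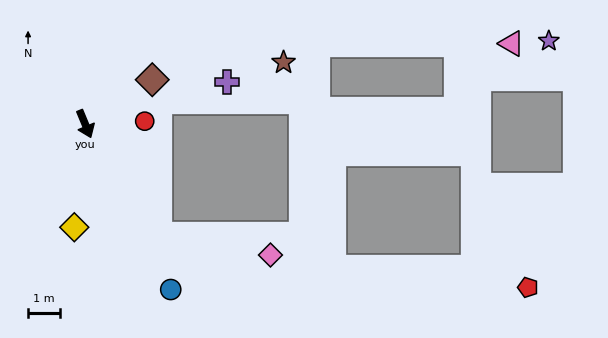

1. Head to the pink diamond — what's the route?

blocked — turn left 11°, forward 4.2 m, then turn left 47°, forward 3.6 m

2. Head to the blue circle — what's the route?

turn left 5°, forward 5.9 m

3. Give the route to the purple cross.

turn left 84°, forward 4.6 m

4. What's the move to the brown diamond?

turn left 101°, forward 2.5 m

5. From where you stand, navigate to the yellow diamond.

turn right 28°, forward 3.3 m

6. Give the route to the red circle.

turn left 70°, forward 1.9 m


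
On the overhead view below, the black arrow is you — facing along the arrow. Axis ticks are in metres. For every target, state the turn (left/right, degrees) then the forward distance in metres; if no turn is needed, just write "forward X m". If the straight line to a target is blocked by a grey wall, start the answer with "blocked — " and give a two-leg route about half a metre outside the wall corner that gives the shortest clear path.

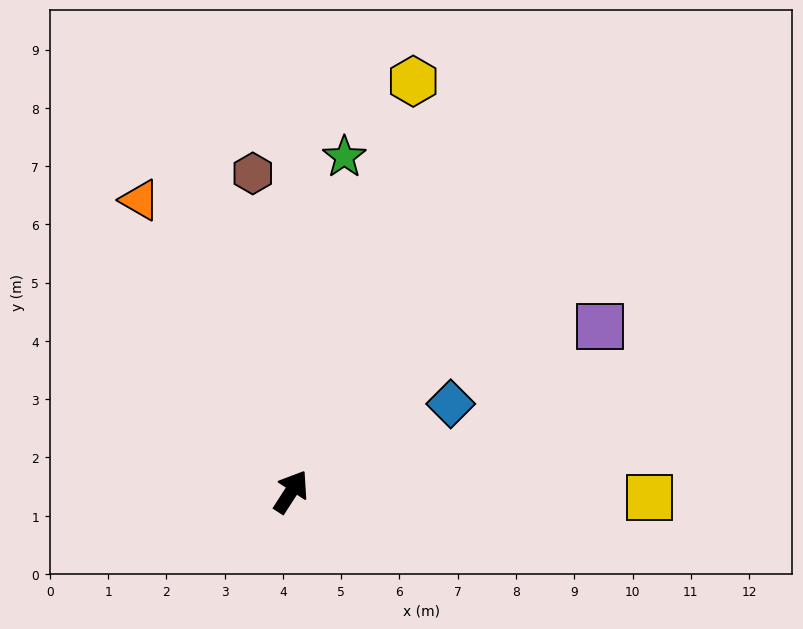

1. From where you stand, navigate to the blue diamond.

turn right 28°, forward 3.1 m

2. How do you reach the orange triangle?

turn left 60°, forward 5.6 m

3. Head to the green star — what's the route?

turn left 24°, forward 5.8 m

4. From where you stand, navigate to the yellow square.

turn right 58°, forward 6.1 m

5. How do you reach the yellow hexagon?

turn left 16°, forward 7.4 m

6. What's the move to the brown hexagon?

turn left 40°, forward 5.5 m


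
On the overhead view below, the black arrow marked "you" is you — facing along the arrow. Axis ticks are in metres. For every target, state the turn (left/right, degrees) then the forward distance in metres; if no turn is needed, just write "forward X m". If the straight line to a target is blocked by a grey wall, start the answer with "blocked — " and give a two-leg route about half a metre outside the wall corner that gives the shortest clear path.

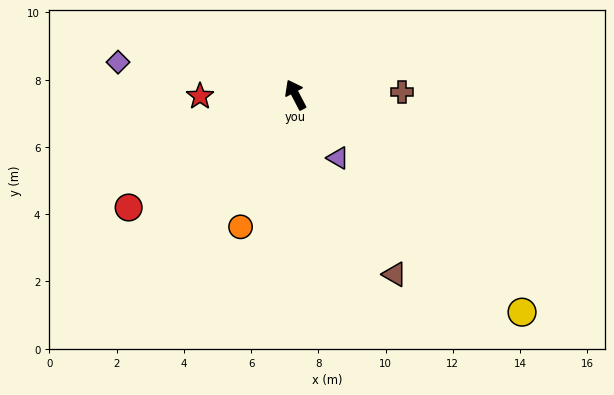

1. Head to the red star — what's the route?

turn left 63°, forward 2.8 m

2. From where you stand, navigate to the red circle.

turn left 96°, forward 6.0 m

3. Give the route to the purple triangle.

turn right 174°, forward 2.3 m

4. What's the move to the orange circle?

turn left 130°, forward 4.3 m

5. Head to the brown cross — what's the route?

turn right 116°, forward 3.2 m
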